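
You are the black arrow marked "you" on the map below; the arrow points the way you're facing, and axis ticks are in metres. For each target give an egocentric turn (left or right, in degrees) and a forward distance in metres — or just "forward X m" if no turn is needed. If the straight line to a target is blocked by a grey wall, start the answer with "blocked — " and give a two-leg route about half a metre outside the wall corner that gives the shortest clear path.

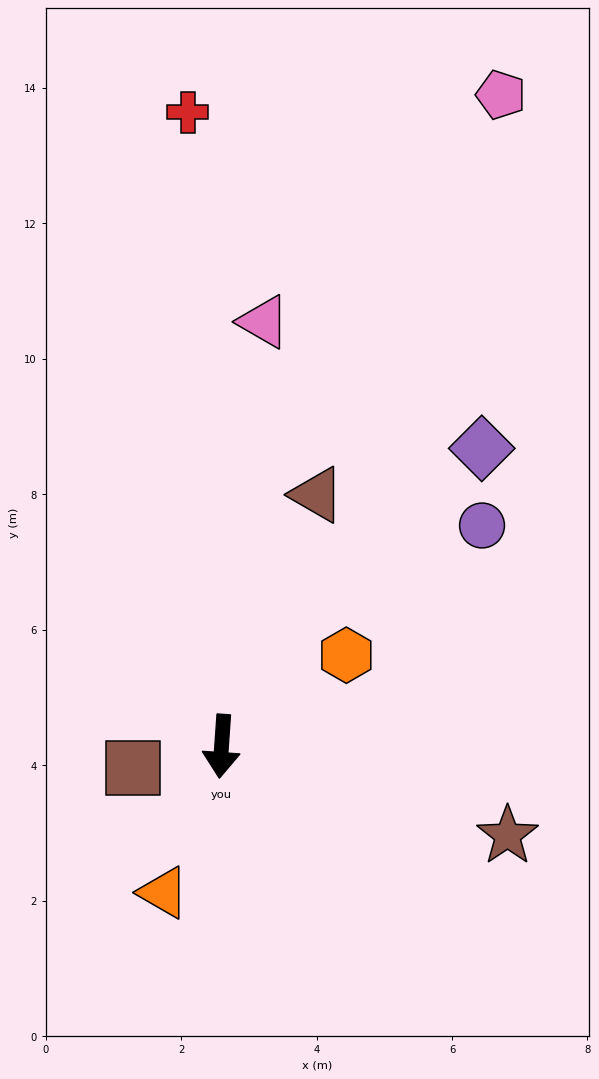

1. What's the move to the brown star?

turn left 77°, forward 4.4 m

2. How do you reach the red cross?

turn right 173°, forward 9.4 m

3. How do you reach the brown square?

turn right 72°, forward 1.3 m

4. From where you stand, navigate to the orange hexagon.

turn left 130°, forward 2.3 m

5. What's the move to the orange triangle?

turn right 18°, forward 2.3 m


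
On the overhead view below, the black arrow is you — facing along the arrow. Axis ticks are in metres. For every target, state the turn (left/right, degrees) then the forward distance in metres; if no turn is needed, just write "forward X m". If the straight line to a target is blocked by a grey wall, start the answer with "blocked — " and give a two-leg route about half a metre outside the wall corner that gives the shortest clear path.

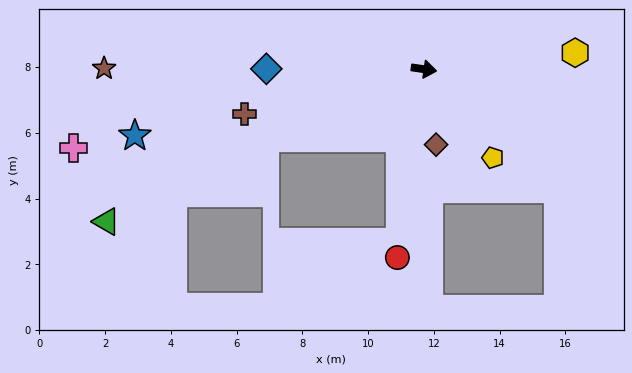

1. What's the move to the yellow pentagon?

turn right 44°, forward 3.4 m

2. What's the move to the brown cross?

turn right 158°, forward 5.6 m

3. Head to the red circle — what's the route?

turn right 90°, forward 5.8 m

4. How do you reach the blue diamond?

turn right 172°, forward 4.8 m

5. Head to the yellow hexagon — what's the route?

turn left 14°, forward 4.6 m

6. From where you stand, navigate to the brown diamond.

turn right 73°, forward 2.3 m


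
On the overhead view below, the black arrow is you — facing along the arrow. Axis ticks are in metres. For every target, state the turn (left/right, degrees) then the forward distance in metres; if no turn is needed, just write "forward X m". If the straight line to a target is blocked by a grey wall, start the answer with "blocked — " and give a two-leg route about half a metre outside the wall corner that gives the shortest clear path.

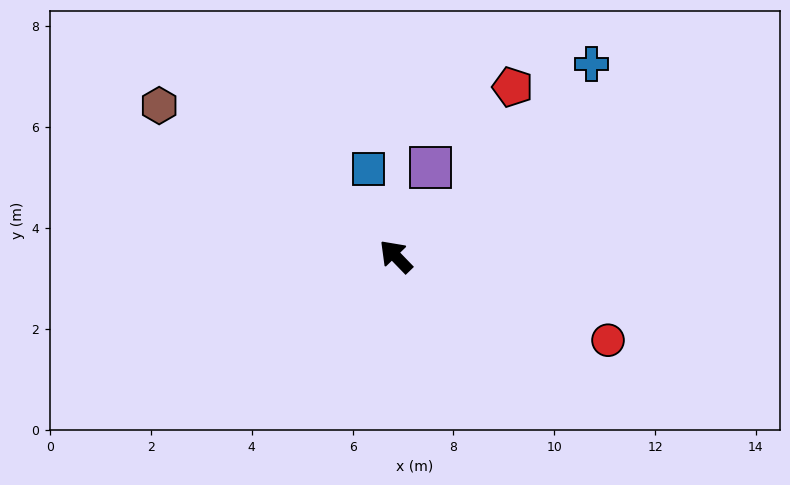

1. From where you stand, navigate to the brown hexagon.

turn left 13°, forward 5.6 m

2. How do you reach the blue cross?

turn right 90°, forward 5.4 m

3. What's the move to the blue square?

turn right 27°, forward 1.8 m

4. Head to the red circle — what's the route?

turn right 156°, forward 4.5 m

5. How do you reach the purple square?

turn right 65°, forward 1.9 m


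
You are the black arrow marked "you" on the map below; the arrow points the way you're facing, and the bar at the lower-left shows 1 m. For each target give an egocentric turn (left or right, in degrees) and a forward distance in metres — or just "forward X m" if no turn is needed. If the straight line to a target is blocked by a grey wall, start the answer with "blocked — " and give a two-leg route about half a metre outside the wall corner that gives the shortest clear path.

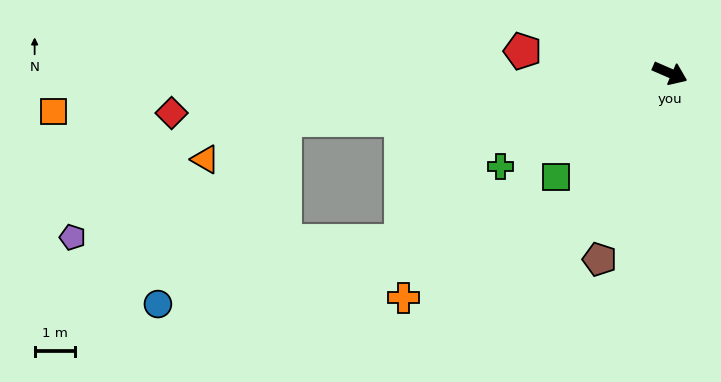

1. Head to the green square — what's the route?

turn right 114°, forward 3.9 m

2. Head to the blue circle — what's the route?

blocked — turn right 150°, forward 9.7 m, then turn left 49°, forward 5.6 m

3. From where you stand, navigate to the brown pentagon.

turn right 87°, forward 5.0 m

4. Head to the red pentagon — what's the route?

turn right 165°, forward 3.7 m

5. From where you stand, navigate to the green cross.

turn right 128°, forward 4.8 m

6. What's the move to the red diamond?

turn right 152°, forward 12.5 m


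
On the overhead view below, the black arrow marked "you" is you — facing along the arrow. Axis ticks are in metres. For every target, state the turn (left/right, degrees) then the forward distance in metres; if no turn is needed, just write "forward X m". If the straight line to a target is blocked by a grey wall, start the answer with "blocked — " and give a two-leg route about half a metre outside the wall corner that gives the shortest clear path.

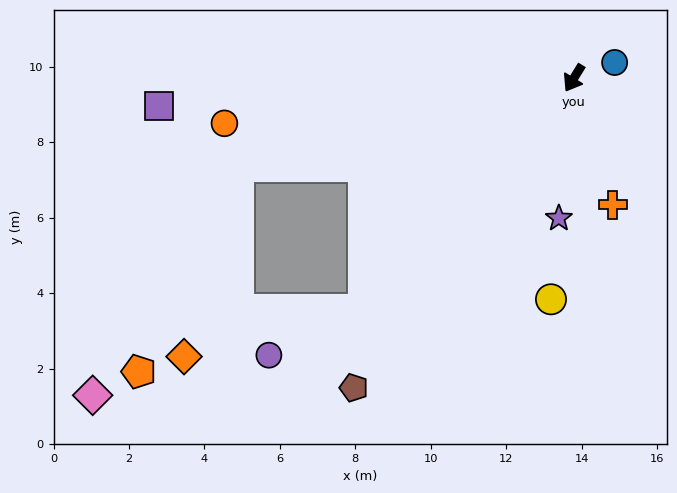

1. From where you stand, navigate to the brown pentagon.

turn right 4°, forward 10.1 m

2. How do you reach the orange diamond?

blocked — turn right 11°, forward 8.3 m, then turn right 33°, forward 4.9 m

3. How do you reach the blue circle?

turn left 143°, forward 1.2 m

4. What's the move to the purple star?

turn left 25°, forward 3.7 m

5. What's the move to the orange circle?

turn right 51°, forward 9.3 m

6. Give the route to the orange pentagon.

blocked — turn right 44°, forward 9.2 m, then turn left 50°, forward 6.0 m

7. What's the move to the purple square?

turn right 55°, forward 11.0 m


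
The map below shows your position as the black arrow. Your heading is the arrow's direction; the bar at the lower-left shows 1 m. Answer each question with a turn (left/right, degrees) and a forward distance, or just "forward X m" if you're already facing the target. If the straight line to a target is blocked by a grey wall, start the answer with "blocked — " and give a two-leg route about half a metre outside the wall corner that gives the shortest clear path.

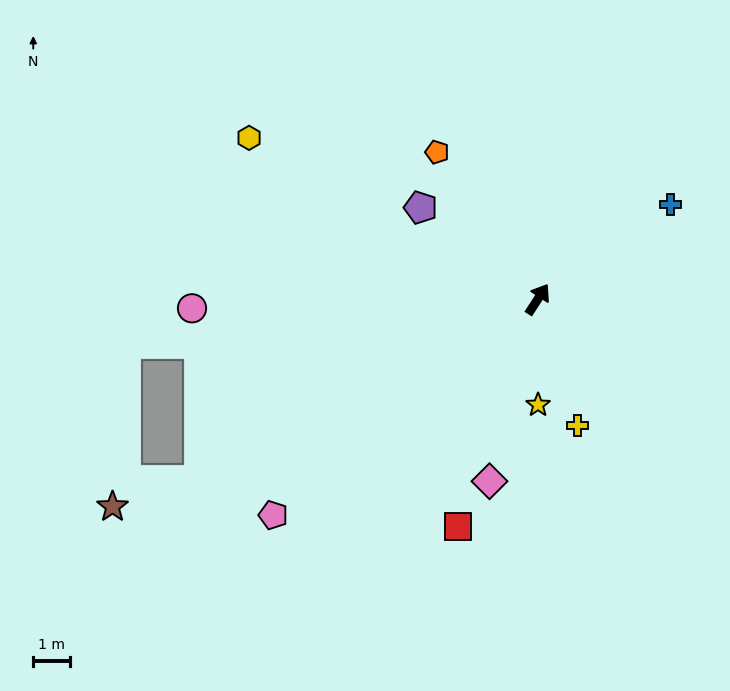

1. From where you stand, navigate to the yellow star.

turn right 147°, forward 2.9 m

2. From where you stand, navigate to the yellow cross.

turn right 130°, forward 3.6 m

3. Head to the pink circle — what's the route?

turn left 124°, forward 9.4 m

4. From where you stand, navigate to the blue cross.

turn right 21°, forward 4.4 m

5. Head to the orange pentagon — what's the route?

turn left 67°, forward 4.8 m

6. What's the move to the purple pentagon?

turn left 85°, forward 4.0 m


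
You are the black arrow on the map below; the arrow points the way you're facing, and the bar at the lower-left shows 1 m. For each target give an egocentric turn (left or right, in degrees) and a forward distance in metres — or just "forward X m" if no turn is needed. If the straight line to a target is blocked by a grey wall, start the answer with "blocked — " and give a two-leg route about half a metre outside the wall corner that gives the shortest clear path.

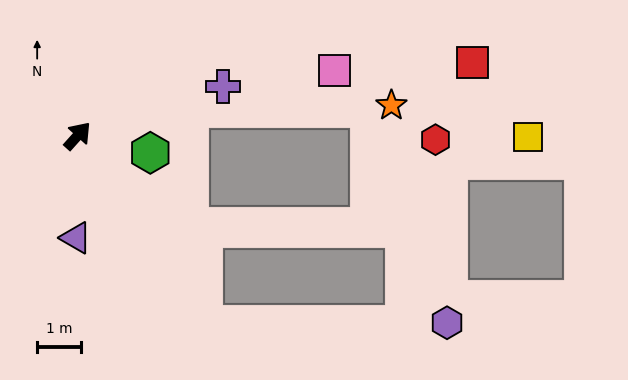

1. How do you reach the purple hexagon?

blocked — turn right 104°, forward 5.2 m, then turn left 56°, forward 5.6 m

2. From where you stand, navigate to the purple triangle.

turn right 139°, forward 2.3 m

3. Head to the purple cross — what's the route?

turn right 29°, forward 3.5 m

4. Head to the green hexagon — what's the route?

turn right 61°, forward 1.7 m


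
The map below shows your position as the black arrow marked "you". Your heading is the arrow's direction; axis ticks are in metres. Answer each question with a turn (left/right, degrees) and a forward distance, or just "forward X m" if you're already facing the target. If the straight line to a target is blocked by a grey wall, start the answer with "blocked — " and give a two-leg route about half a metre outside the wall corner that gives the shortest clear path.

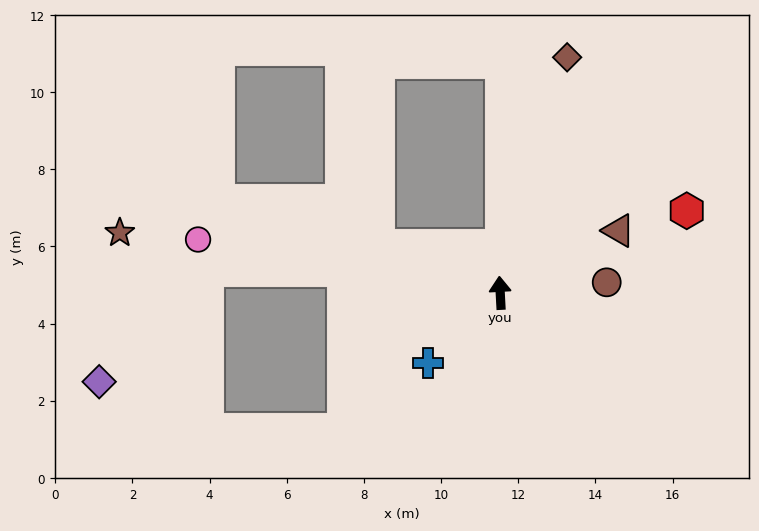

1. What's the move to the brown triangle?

turn right 65°, forward 3.5 m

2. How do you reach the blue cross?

turn left 131°, forward 2.6 m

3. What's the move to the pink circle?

turn left 77°, forward 8.0 m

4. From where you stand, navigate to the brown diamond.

turn right 19°, forward 6.3 m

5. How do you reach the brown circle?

turn right 87°, forward 2.8 m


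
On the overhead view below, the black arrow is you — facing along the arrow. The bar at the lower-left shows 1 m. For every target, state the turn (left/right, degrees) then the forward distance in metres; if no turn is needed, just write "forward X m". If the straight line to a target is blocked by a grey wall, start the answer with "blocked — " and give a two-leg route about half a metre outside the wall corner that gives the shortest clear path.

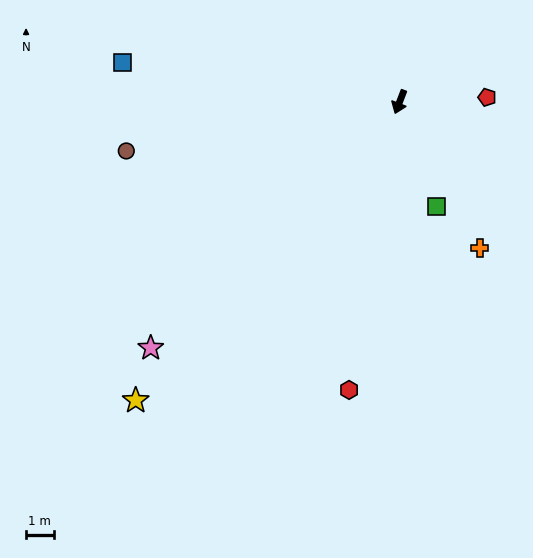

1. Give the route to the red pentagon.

turn left 114°, forward 3.2 m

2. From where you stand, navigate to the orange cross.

turn left 50°, forward 6.1 m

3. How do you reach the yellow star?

turn right 20°, forward 14.5 m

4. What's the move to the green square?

turn left 40°, forward 4.0 m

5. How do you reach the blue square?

turn right 77°, forward 10.2 m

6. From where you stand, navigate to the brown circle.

turn right 59°, forward 10.1 m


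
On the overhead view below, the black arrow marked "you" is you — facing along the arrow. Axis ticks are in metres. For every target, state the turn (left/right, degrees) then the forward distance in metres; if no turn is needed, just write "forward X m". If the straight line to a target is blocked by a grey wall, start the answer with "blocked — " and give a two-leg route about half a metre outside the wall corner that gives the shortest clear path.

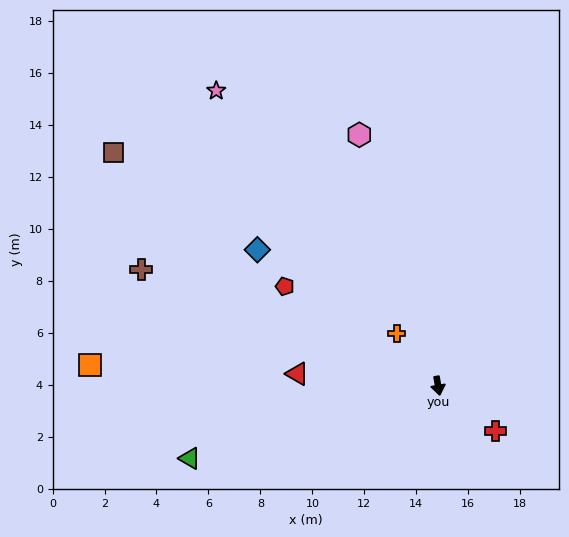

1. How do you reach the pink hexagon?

turn right 172°, forward 10.1 m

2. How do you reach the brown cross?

turn right 121°, forward 12.3 m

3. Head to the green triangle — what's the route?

turn right 84°, forward 10.0 m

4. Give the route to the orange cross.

turn right 151°, forward 2.6 m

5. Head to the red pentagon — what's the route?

turn right 133°, forward 7.0 m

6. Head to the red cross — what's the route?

turn left 42°, forward 2.8 m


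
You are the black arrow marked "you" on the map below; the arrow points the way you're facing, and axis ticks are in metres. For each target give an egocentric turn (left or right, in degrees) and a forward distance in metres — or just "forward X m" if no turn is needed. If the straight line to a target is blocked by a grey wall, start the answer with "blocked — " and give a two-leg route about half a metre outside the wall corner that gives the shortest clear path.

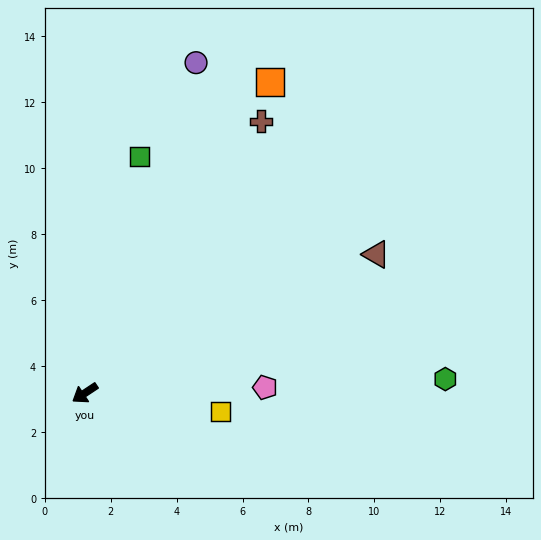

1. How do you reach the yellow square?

turn left 139°, forward 4.2 m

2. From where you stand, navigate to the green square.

turn right 137°, forward 7.4 m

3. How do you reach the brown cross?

turn right 157°, forward 9.8 m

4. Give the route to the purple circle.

turn right 142°, forward 10.6 m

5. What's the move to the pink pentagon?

turn left 148°, forward 5.5 m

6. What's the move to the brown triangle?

turn left 172°, forward 9.8 m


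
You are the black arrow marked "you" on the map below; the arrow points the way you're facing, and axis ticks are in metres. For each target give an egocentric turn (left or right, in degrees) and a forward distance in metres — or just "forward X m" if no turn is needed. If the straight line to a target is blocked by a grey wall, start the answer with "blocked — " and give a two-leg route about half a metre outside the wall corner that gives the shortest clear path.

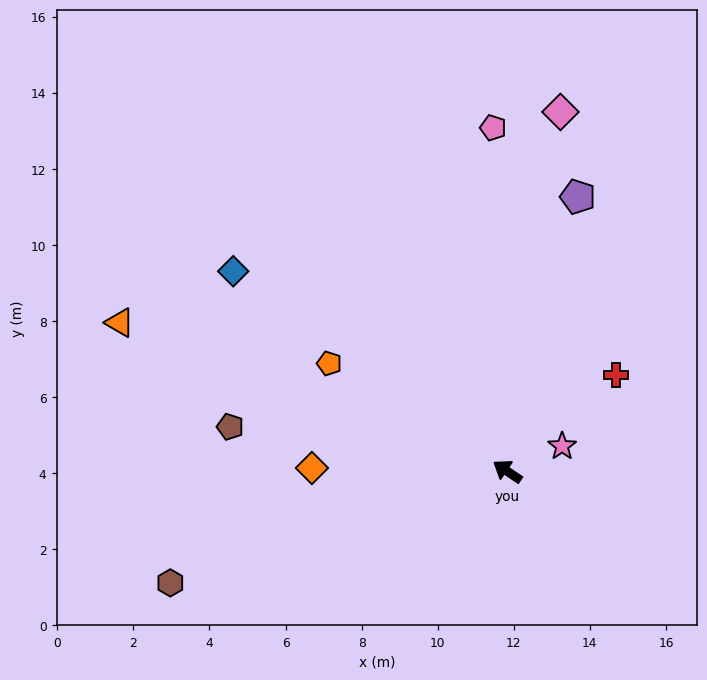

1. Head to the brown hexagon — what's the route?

turn left 52°, forward 9.3 m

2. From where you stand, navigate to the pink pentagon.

turn right 54°, forward 9.0 m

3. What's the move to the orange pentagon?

turn left 3°, forward 5.5 m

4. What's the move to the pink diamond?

turn right 64°, forward 9.6 m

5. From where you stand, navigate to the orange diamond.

turn left 33°, forward 5.1 m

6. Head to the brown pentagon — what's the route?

turn left 25°, forward 7.4 m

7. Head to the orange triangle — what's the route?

turn left 13°, forward 10.9 m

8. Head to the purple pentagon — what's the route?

turn right 70°, forward 7.5 m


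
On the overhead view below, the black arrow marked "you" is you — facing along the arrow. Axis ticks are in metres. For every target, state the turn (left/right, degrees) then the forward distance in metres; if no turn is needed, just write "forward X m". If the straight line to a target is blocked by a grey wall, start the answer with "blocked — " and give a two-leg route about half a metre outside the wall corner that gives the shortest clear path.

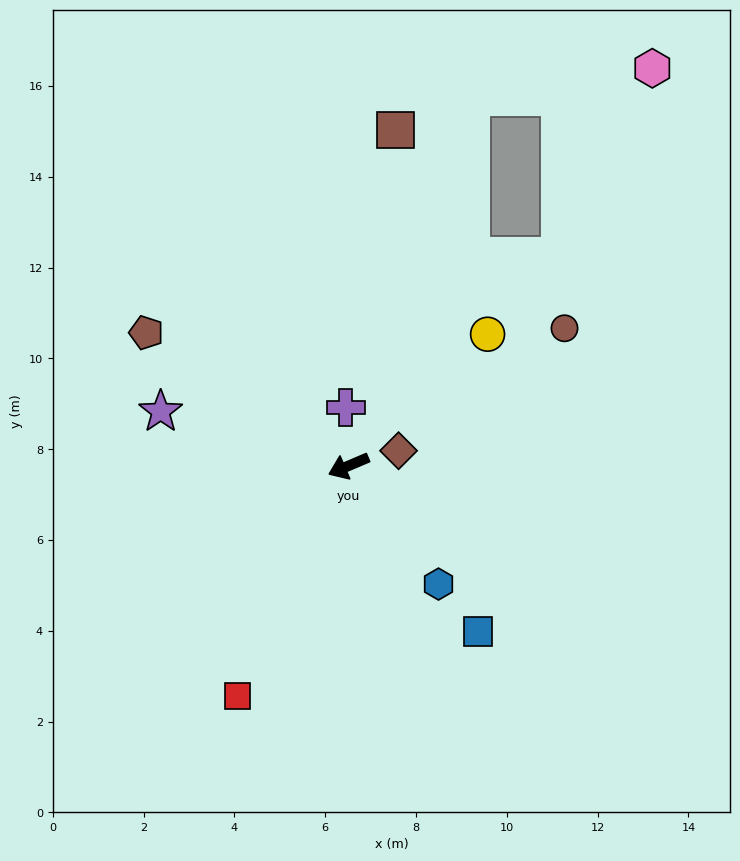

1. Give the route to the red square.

turn left 41°, forward 5.6 m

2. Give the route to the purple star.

turn right 39°, forward 4.3 m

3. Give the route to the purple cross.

turn right 110°, forward 1.3 m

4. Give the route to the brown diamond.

turn left 174°, forward 1.1 m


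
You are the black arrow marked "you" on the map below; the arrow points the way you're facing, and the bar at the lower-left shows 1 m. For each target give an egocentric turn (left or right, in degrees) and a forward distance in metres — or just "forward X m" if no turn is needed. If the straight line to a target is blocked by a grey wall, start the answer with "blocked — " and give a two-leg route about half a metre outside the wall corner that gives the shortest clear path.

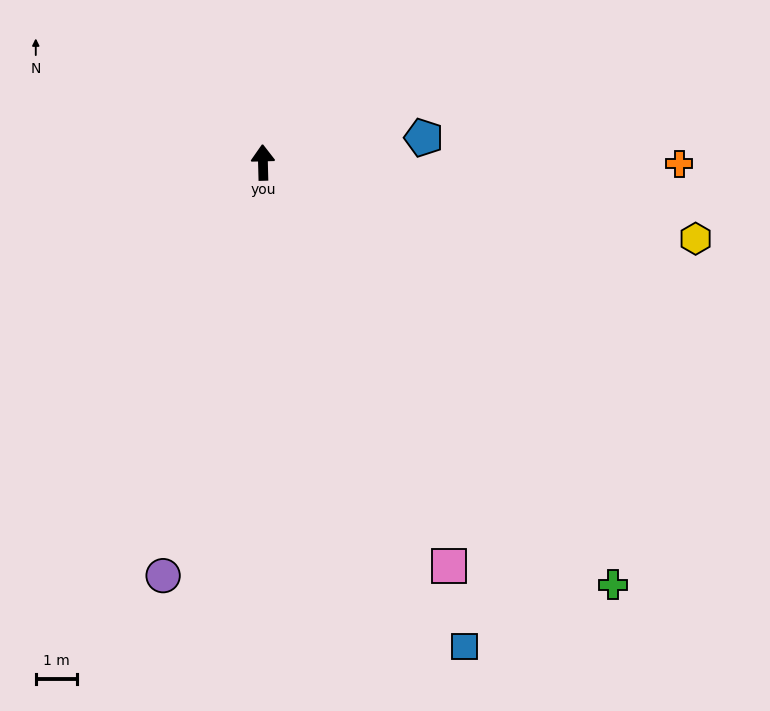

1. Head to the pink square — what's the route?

turn right 157°, forward 10.8 m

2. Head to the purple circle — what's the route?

turn left 165°, forward 10.3 m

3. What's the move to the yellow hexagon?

turn right 101°, forward 10.7 m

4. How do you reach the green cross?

turn right 142°, forward 13.3 m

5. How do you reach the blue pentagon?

turn right 83°, forward 4.0 m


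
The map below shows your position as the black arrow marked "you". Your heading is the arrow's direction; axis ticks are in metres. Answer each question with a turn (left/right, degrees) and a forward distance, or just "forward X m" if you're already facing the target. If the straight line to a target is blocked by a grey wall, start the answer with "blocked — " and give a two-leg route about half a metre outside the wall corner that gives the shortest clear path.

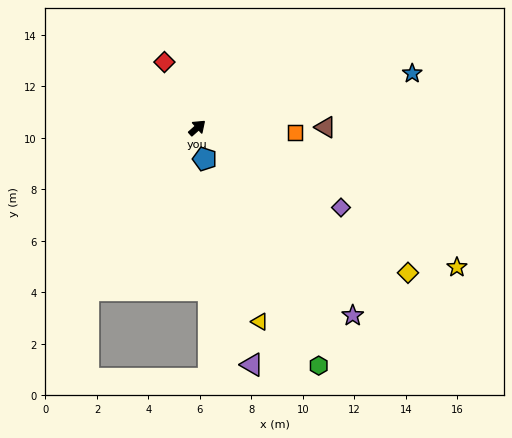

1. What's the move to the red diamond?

turn left 75°, forward 2.9 m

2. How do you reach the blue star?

turn right 27°, forward 8.6 m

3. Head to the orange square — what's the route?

turn right 45°, forward 3.8 m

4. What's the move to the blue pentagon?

turn right 118°, forward 1.2 m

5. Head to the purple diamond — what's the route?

turn right 71°, forward 6.4 m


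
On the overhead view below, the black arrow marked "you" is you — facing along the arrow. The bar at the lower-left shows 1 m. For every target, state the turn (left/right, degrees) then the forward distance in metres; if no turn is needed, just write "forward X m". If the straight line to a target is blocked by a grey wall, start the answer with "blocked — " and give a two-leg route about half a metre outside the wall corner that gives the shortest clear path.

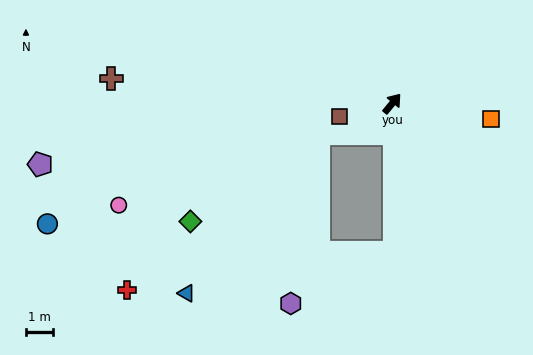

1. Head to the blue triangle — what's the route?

blocked — turn right 140°, forward 5.4 m, then turn right 79°, forward 7.7 m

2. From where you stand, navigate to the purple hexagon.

blocked — turn right 140°, forward 5.4 m, then turn right 64°, forward 4.2 m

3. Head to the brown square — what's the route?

turn left 144°, forward 2.0 m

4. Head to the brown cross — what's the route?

turn left 124°, forward 10.3 m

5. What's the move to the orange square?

turn right 59°, forward 3.7 m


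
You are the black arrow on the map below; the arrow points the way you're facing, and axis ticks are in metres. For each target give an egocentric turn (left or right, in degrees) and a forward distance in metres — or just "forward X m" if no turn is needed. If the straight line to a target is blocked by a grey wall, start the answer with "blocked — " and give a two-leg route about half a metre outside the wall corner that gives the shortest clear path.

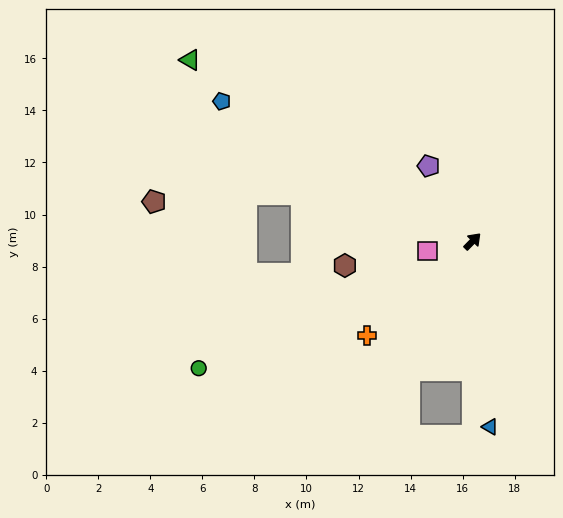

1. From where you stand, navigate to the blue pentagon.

turn left 105°, forward 11.0 m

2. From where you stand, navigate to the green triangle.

turn left 102°, forward 12.9 m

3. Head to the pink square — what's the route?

turn left 146°, forward 1.8 m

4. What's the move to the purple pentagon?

turn left 75°, forward 3.4 m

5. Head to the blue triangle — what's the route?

turn right 130°, forward 7.2 m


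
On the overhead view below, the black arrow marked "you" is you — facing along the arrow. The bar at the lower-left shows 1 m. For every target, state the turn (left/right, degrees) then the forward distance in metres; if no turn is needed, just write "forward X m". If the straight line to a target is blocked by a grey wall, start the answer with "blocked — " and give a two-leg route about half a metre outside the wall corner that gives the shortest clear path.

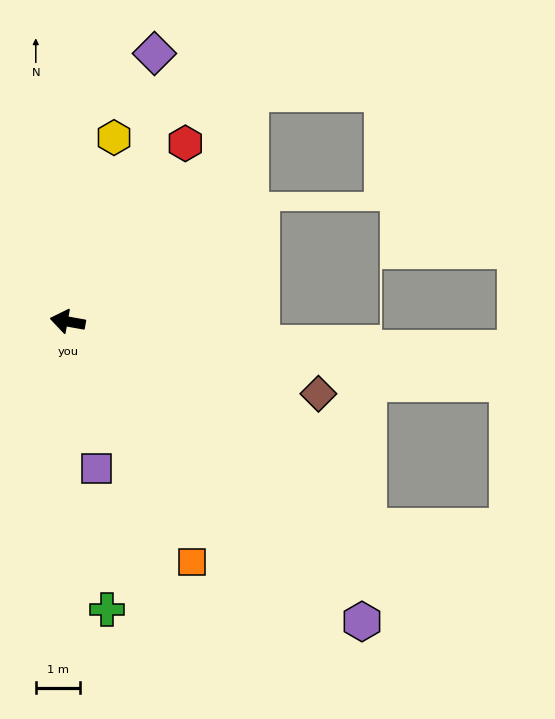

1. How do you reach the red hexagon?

turn right 113°, forward 4.8 m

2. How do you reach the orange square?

turn left 128°, forward 6.1 m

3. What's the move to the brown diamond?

turn left 174°, forward 5.9 m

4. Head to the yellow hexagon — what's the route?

turn right 94°, forward 4.3 m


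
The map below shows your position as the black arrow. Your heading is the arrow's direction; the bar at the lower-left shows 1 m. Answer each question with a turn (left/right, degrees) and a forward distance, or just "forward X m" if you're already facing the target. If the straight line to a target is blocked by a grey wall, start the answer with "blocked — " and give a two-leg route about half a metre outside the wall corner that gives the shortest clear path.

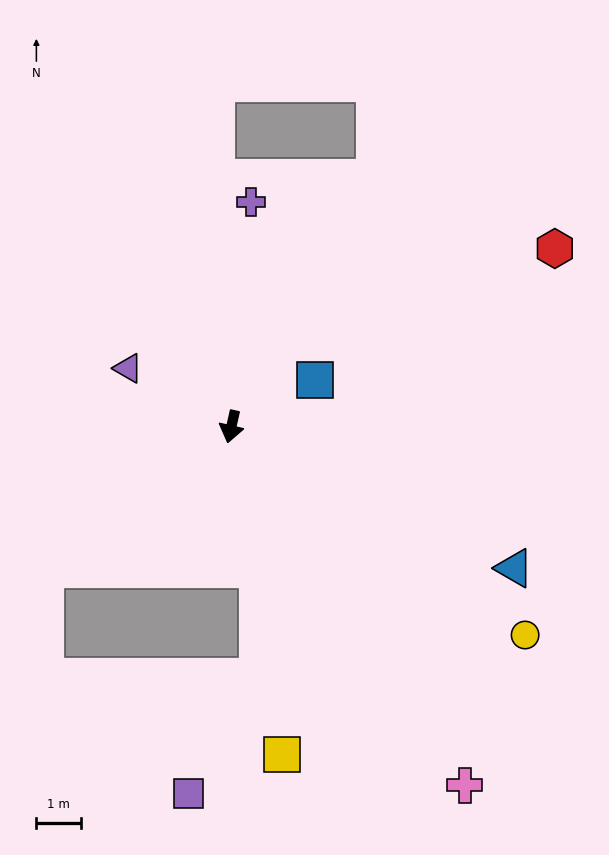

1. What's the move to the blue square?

turn left 132°, forward 2.1 m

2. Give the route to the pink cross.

turn left 46°, forward 9.5 m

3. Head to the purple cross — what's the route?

turn right 172°, forward 5.0 m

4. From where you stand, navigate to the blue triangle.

turn left 76°, forward 7.1 m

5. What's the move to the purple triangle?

turn right 107°, forward 2.6 m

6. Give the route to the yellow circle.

turn left 67°, forward 8.0 m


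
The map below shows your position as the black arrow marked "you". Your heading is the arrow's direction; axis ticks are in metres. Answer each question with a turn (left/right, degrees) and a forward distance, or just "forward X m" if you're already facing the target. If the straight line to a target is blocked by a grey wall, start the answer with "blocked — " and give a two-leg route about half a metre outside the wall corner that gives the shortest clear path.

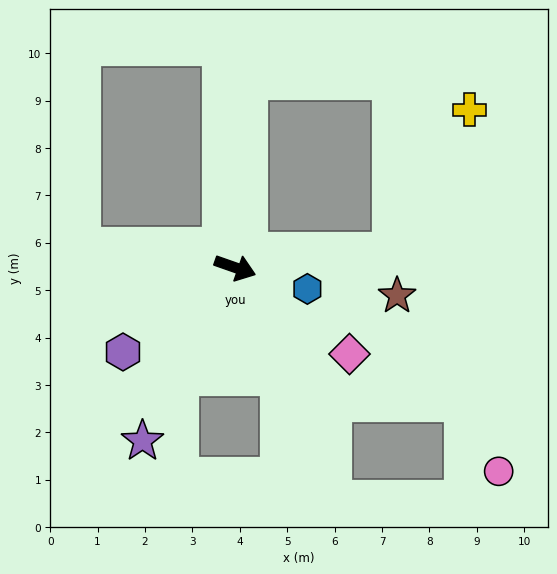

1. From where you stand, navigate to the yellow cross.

blocked — turn left 25°, forward 3.3 m, then turn left 56°, forward 3.4 m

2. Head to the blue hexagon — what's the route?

turn left 3°, forward 1.6 m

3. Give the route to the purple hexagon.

turn right 124°, forward 3.0 m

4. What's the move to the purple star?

turn right 99°, forward 4.1 m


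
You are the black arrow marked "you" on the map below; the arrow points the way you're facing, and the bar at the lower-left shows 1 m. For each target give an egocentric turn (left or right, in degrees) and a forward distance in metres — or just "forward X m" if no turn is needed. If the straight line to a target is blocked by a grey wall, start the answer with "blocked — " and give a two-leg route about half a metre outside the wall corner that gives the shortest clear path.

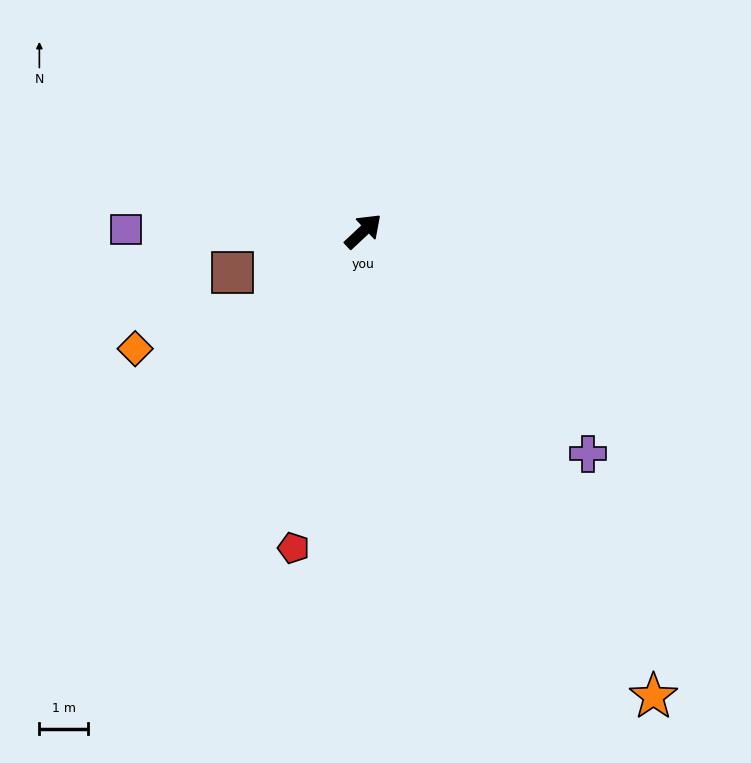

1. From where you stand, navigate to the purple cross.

turn right 88°, forward 6.4 m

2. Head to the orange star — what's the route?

turn right 101°, forward 11.2 m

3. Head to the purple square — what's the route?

turn left 136°, forward 4.8 m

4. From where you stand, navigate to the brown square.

turn left 154°, forward 2.8 m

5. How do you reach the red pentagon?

turn right 146°, forward 6.6 m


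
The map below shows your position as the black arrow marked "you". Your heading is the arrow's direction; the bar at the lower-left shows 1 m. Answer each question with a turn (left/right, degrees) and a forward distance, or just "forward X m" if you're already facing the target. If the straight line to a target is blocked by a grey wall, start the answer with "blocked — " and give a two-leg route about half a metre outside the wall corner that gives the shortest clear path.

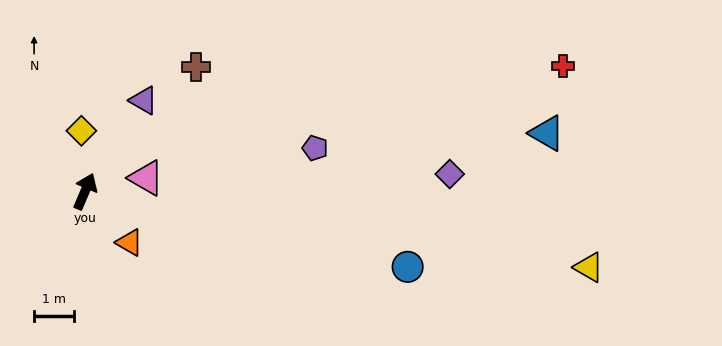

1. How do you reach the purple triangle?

turn right 10°, forward 2.7 m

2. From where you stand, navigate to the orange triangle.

turn right 116°, forward 1.7 m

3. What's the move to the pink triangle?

turn right 55°, forward 1.6 m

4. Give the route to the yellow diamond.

turn left 27°, forward 1.5 m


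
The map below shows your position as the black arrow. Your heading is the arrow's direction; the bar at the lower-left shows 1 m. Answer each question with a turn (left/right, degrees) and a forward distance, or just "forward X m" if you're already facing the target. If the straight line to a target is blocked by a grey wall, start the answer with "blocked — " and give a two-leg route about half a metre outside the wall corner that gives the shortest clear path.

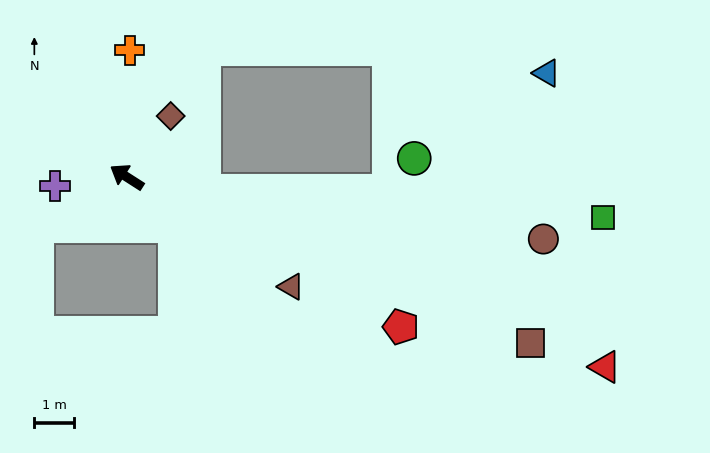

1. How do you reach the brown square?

turn right 170°, forward 10.9 m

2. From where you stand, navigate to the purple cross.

turn left 40°, forward 1.8 m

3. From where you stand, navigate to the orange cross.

turn right 59°, forward 3.2 m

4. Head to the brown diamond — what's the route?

turn right 93°, forward 1.9 m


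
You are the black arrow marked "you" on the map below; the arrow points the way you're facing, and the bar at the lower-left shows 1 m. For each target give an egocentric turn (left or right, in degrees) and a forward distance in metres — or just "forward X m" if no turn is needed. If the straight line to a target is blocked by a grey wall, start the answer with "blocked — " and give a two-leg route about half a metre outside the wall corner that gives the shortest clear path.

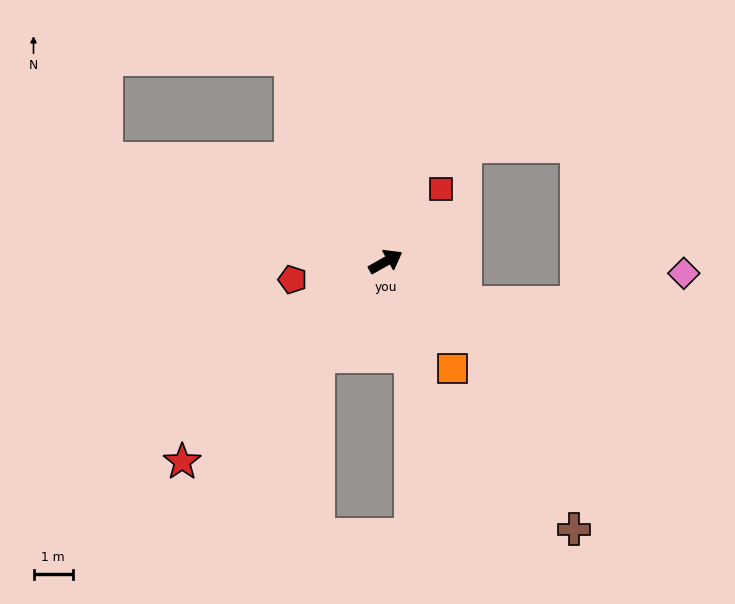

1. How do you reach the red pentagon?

turn left 162°, forward 2.4 m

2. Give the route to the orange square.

turn right 87°, forward 3.2 m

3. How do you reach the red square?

turn left 23°, forward 2.3 m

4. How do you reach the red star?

turn right 165°, forward 7.2 m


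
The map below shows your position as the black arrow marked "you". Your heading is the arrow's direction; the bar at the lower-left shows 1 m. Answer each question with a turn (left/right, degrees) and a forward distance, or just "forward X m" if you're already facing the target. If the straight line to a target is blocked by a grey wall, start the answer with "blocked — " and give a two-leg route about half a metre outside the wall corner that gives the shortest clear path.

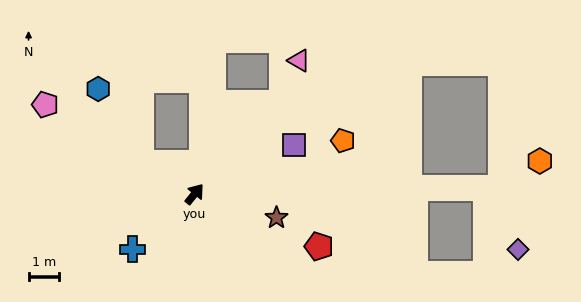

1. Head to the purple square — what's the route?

turn right 25°, forward 3.6 m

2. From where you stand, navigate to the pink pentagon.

turn left 98°, forward 5.7 m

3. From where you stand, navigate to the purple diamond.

blocked — turn right 50°, forward 9.5 m, then turn right 64°, forward 2.3 m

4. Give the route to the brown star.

turn right 67°, forward 2.8 m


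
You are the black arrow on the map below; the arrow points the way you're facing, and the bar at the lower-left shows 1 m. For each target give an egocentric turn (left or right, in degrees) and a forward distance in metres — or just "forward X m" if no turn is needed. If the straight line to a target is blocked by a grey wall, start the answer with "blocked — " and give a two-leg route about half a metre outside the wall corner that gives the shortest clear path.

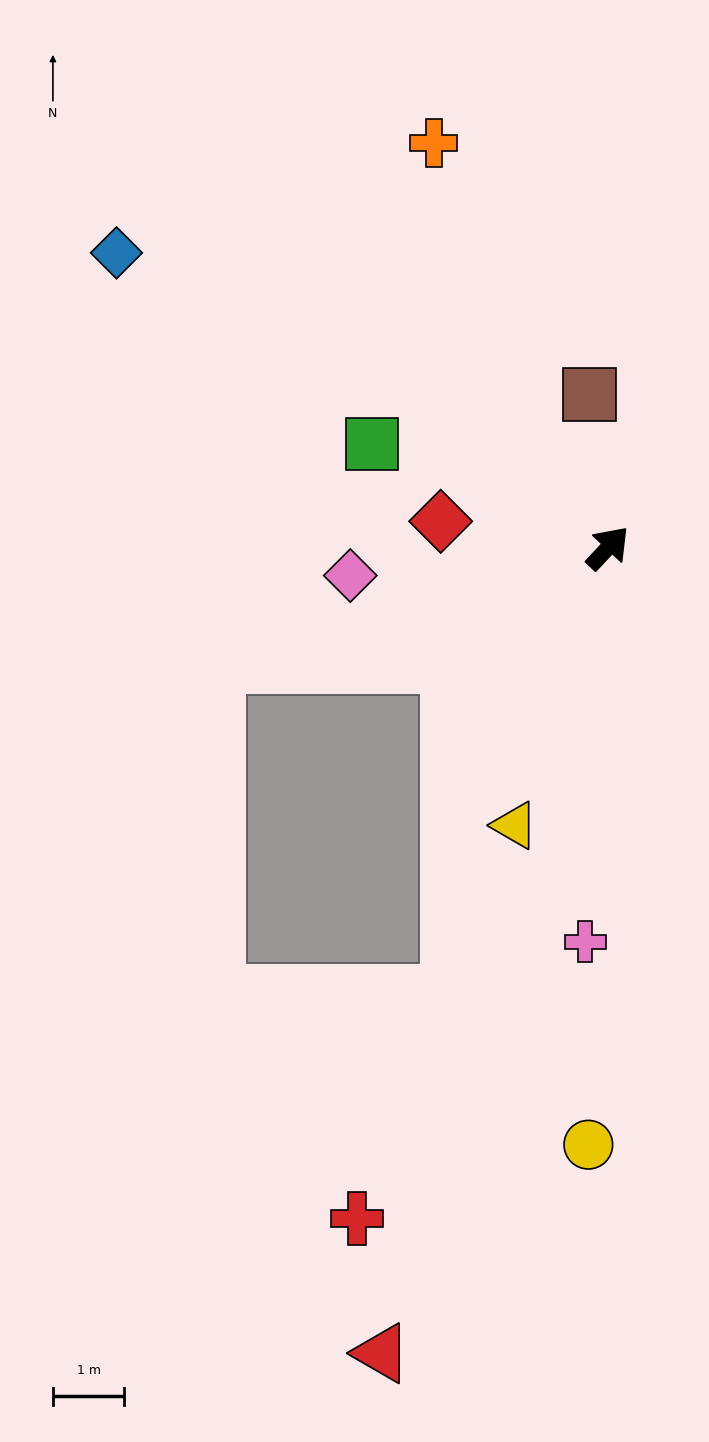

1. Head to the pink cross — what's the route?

turn right 140°, forward 5.5 m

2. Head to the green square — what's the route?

turn left 109°, forward 3.6 m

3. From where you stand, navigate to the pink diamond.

turn left 139°, forward 3.6 m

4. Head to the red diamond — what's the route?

turn left 124°, forward 2.4 m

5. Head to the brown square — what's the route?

turn left 50°, forward 2.2 m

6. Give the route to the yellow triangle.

turn right 156°, forward 4.1 m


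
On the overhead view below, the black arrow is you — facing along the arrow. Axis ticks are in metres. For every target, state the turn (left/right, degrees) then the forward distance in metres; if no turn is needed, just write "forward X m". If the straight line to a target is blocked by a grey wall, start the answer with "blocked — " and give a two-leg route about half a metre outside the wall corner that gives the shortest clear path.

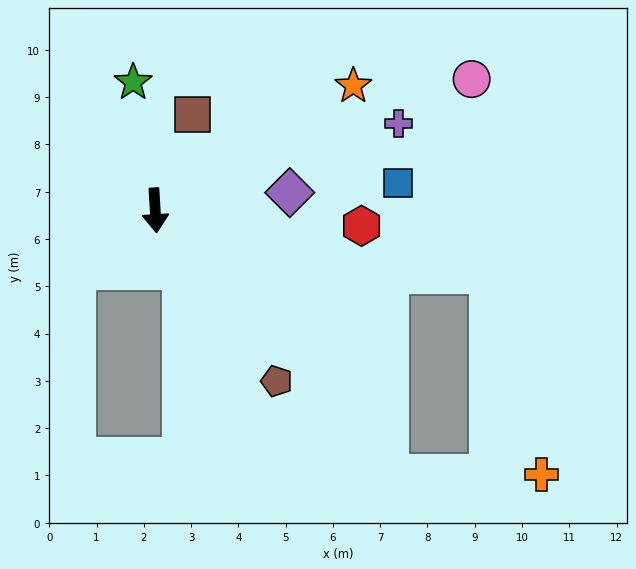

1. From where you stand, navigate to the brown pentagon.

turn left 32°, forward 4.4 m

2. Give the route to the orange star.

turn left 119°, forward 5.0 m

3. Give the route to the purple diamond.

turn left 94°, forward 2.9 m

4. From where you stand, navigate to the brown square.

turn left 155°, forward 2.2 m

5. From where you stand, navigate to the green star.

turn right 174°, forward 2.8 m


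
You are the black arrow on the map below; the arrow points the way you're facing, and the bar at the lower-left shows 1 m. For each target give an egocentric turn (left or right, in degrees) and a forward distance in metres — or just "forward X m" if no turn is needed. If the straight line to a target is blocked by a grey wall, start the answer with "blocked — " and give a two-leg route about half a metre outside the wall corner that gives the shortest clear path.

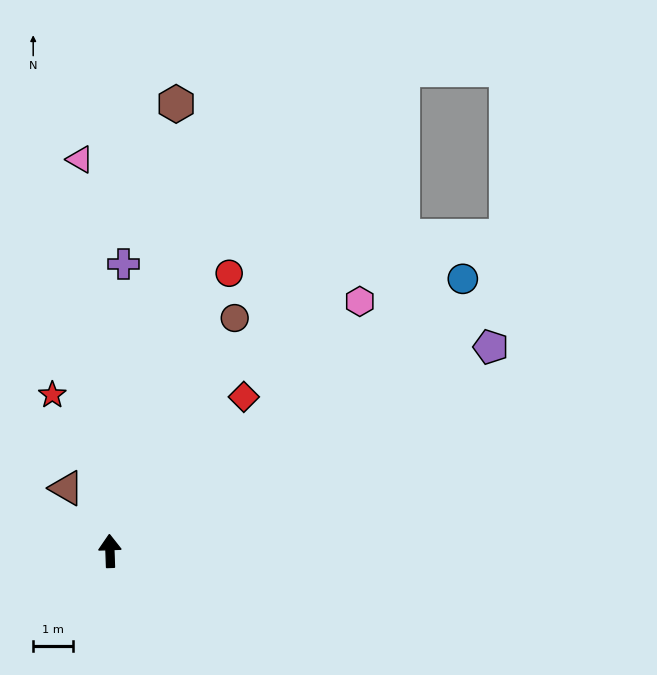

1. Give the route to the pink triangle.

turn left 2°, forward 9.8 m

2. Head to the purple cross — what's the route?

turn right 5°, forward 7.2 m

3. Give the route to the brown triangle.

turn left 33°, forward 1.9 m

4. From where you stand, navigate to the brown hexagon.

turn right 10°, forward 11.3 m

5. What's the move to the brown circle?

turn right 30°, forward 6.6 m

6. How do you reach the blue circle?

turn right 54°, forward 11.1 m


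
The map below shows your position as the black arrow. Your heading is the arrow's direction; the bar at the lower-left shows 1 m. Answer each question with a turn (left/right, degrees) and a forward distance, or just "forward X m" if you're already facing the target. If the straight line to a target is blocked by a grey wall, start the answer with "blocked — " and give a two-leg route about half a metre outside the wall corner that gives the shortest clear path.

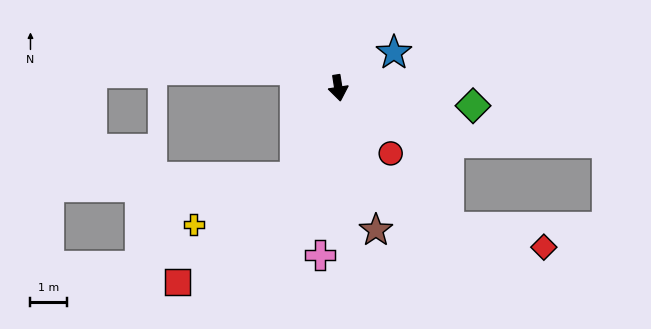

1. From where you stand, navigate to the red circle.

turn left 30°, forward 2.3 m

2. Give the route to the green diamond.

turn left 74°, forward 3.8 m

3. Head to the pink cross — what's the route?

turn right 15°, forward 4.7 m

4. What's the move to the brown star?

turn left 6°, forward 4.1 m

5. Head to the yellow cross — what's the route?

blocked — turn right 35°, forward 2.7 m, then turn right 39°, forward 3.1 m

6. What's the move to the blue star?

turn left 114°, forward 1.8 m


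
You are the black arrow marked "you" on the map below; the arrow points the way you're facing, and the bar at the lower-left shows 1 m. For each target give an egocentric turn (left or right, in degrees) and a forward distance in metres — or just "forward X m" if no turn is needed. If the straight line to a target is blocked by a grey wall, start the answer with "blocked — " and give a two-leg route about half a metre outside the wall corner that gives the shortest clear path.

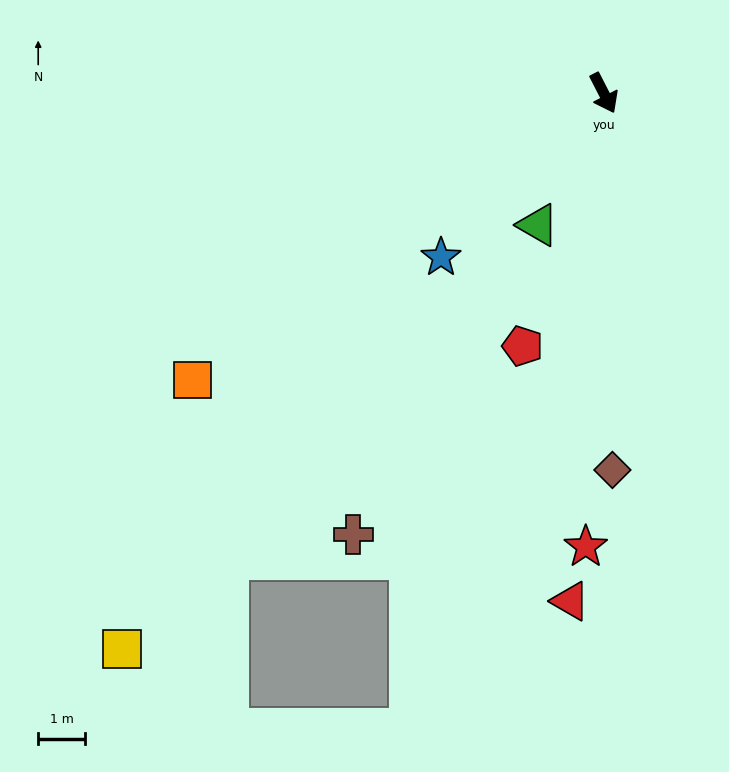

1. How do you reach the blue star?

turn right 72°, forward 4.9 m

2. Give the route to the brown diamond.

turn right 26°, forward 8.0 m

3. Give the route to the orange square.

turn right 82°, forward 10.6 m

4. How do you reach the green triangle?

turn right 54°, forward 3.1 m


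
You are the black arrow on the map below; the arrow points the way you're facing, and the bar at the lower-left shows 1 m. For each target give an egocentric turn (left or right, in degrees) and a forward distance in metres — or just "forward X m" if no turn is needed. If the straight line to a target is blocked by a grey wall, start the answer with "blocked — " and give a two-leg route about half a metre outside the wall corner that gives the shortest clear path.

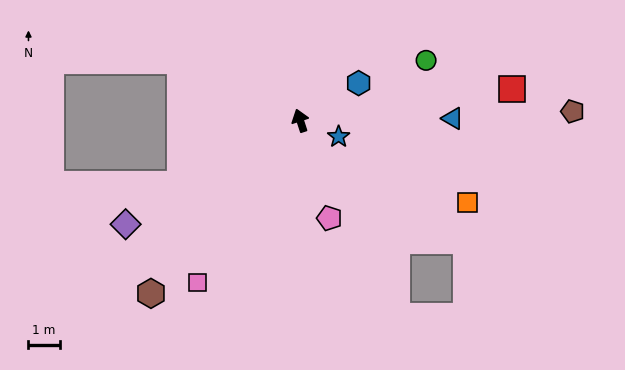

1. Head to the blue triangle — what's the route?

turn right 107°, forward 4.9 m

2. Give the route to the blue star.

turn right 131°, forward 1.3 m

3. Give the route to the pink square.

turn left 130°, forward 6.1 m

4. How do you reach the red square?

turn right 100°, forward 6.8 m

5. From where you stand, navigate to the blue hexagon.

turn right 75°, forward 2.2 m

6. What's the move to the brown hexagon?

turn left 121°, forward 7.3 m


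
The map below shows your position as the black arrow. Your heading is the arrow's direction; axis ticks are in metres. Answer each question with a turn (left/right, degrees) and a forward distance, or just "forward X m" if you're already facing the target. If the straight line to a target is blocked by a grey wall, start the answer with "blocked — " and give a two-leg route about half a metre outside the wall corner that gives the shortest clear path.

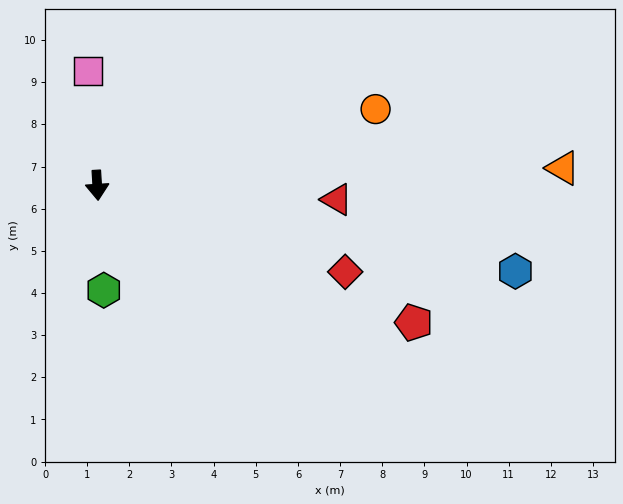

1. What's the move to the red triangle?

turn left 83°, forward 5.7 m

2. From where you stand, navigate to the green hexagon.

forward 2.5 m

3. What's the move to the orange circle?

turn left 102°, forward 6.8 m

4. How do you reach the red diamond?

turn left 67°, forward 6.2 m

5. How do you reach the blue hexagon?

turn left 75°, forward 10.1 m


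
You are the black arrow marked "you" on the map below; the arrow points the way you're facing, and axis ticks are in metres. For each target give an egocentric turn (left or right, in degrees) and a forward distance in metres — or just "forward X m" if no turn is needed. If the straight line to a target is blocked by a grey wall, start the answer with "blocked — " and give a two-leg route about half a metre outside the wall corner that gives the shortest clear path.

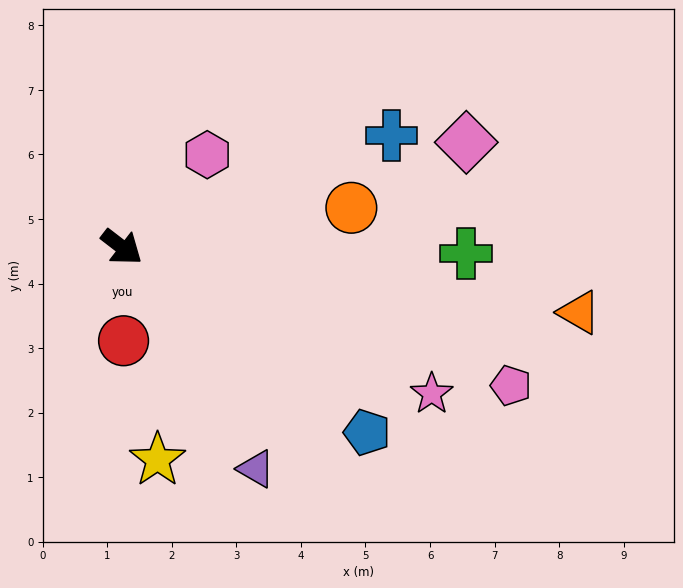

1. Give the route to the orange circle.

turn left 47°, forward 3.6 m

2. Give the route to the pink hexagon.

turn left 85°, forward 1.9 m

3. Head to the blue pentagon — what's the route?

forward 4.8 m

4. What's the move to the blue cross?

turn left 60°, forward 4.5 m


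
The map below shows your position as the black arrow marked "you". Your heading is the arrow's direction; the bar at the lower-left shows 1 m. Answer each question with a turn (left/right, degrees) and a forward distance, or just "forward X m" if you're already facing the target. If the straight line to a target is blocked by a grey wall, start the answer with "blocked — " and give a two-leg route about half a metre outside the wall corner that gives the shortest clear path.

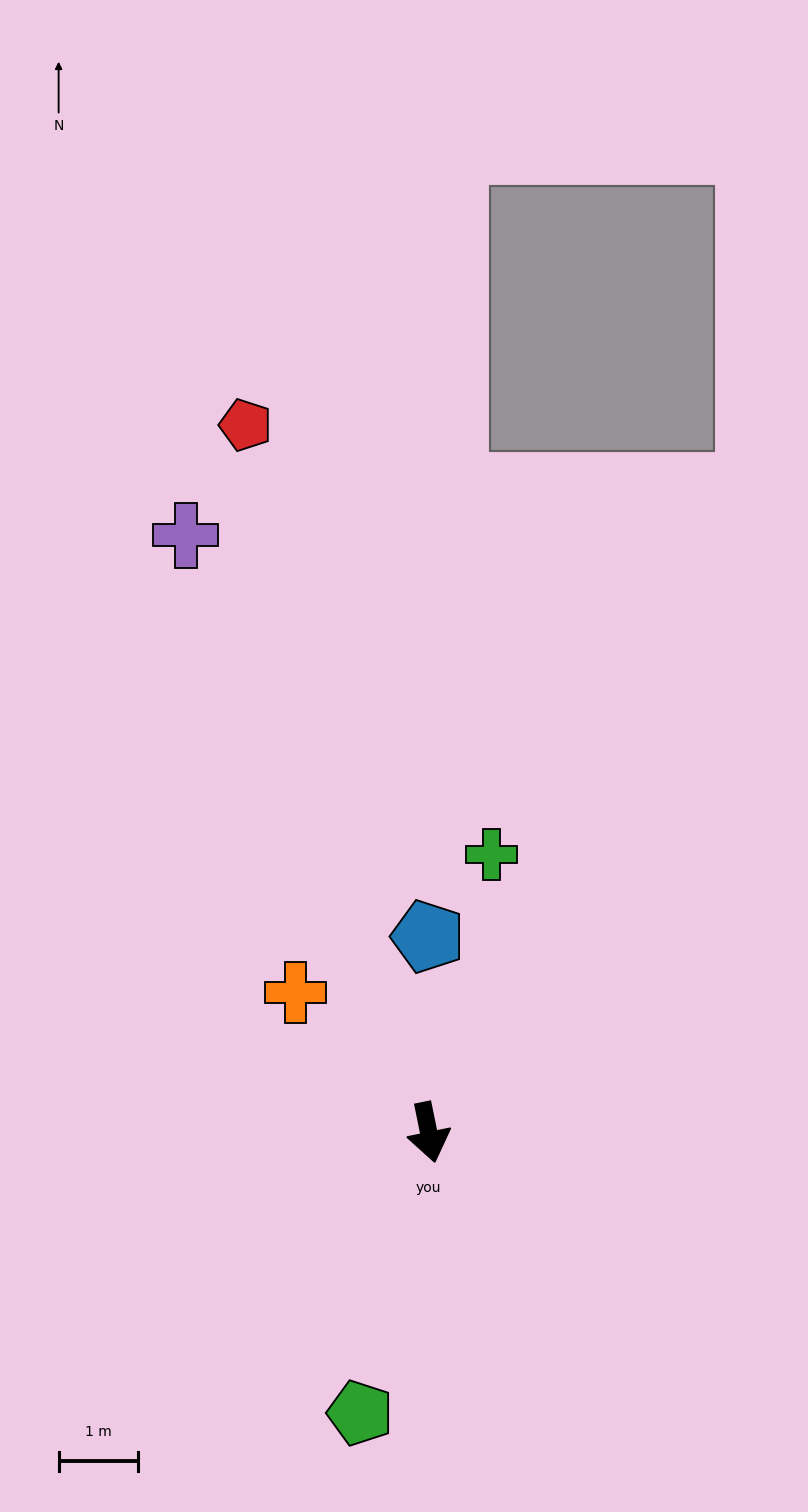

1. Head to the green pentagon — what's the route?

turn right 25°, forward 3.6 m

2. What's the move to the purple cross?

turn right 169°, forward 8.1 m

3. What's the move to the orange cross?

turn right 148°, forward 2.4 m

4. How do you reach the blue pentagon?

turn left 169°, forward 2.5 m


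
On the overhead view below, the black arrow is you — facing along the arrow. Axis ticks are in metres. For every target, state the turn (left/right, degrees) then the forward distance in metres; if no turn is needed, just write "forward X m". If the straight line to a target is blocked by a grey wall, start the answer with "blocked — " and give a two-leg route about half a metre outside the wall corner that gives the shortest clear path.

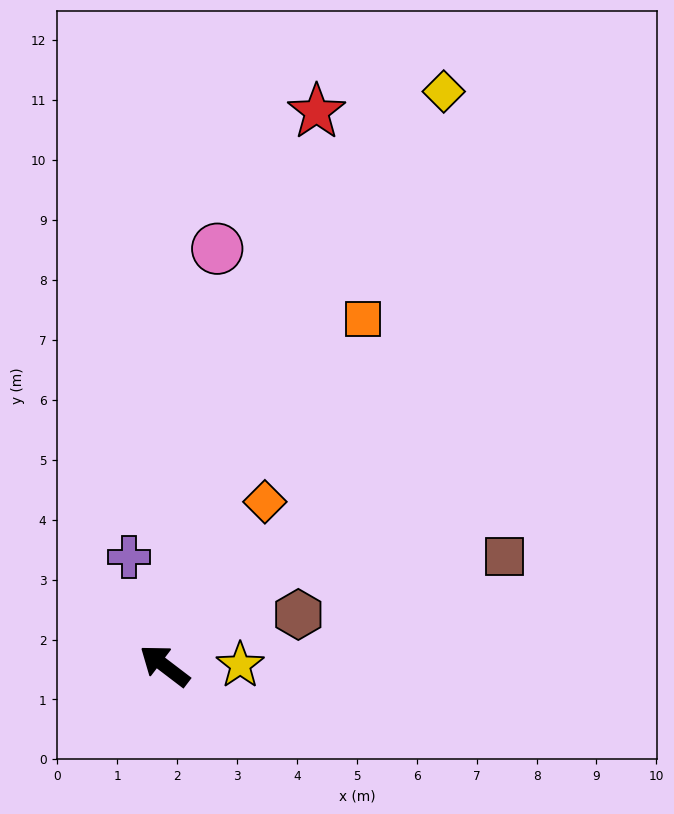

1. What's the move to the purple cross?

turn right 34°, forward 1.9 m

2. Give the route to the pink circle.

turn right 60°, forward 7.0 m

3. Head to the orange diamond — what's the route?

turn right 84°, forward 3.2 m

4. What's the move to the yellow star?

turn right 142°, forward 1.3 m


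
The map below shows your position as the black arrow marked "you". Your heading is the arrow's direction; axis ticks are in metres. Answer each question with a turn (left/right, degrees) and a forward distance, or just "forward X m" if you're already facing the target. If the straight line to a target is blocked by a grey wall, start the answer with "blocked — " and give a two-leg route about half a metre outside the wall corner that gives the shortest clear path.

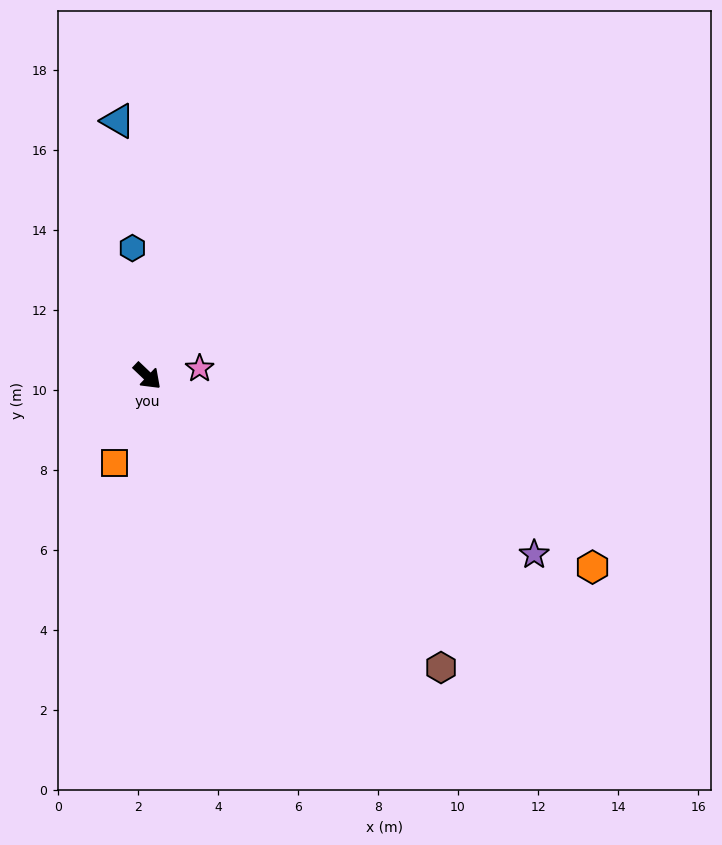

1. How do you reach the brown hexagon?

forward 10.3 m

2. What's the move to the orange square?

turn right 67°, forward 2.3 m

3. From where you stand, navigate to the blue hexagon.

turn left 140°, forward 3.2 m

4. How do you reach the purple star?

turn left 19°, forward 10.6 m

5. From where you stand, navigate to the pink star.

turn left 52°, forward 1.3 m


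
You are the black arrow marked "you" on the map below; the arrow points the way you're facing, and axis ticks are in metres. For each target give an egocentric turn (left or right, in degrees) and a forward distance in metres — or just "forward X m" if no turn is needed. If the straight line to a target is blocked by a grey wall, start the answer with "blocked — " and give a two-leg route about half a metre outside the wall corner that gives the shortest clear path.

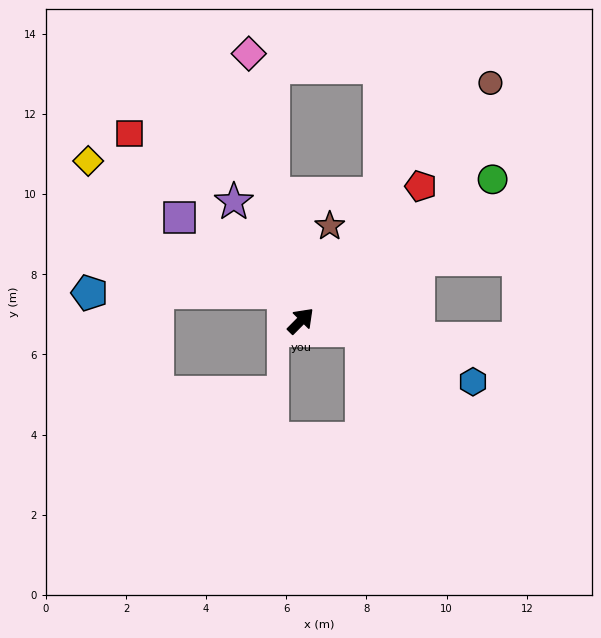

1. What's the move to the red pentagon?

turn left 3°, forward 4.5 m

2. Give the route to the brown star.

turn left 28°, forward 2.5 m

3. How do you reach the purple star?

turn left 74°, forward 3.4 m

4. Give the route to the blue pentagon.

blocked — turn left 75°, forward 0.8 m, then turn left 60°, forward 4.9 m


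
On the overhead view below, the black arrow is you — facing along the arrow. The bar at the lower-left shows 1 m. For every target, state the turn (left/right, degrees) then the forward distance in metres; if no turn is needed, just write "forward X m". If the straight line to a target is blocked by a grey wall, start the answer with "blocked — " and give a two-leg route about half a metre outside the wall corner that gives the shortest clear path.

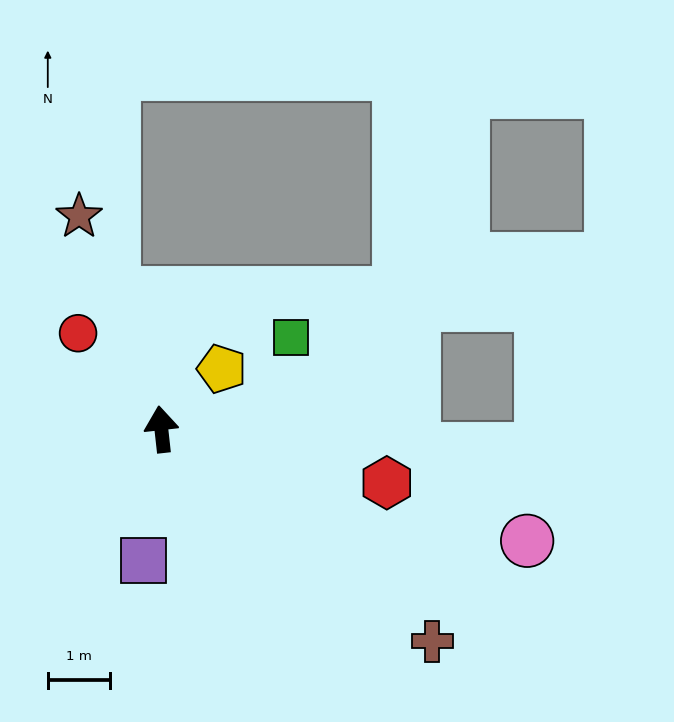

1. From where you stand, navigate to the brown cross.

turn right 134°, forward 5.6 m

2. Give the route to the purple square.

turn left 166°, forward 2.1 m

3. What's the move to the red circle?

turn left 35°, forward 2.1 m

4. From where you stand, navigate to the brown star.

turn left 15°, forward 3.7 m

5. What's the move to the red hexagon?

turn right 110°, forward 3.8 m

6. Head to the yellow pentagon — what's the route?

turn right 51°, forward 1.4 m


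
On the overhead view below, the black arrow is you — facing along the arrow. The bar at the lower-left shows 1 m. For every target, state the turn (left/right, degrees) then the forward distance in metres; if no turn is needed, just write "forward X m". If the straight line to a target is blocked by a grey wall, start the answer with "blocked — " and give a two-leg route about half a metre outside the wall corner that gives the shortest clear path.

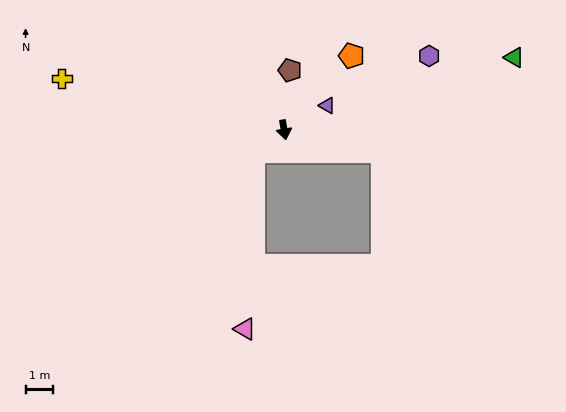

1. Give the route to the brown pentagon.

turn left 165°, forward 2.2 m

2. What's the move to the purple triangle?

turn left 110°, forward 1.8 m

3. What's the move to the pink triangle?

blocked — turn right 65°, forward 1.4 m, then turn left 53°, forward 6.4 m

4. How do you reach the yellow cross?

turn right 113°, forward 8.2 m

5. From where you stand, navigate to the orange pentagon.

turn left 128°, forward 3.6 m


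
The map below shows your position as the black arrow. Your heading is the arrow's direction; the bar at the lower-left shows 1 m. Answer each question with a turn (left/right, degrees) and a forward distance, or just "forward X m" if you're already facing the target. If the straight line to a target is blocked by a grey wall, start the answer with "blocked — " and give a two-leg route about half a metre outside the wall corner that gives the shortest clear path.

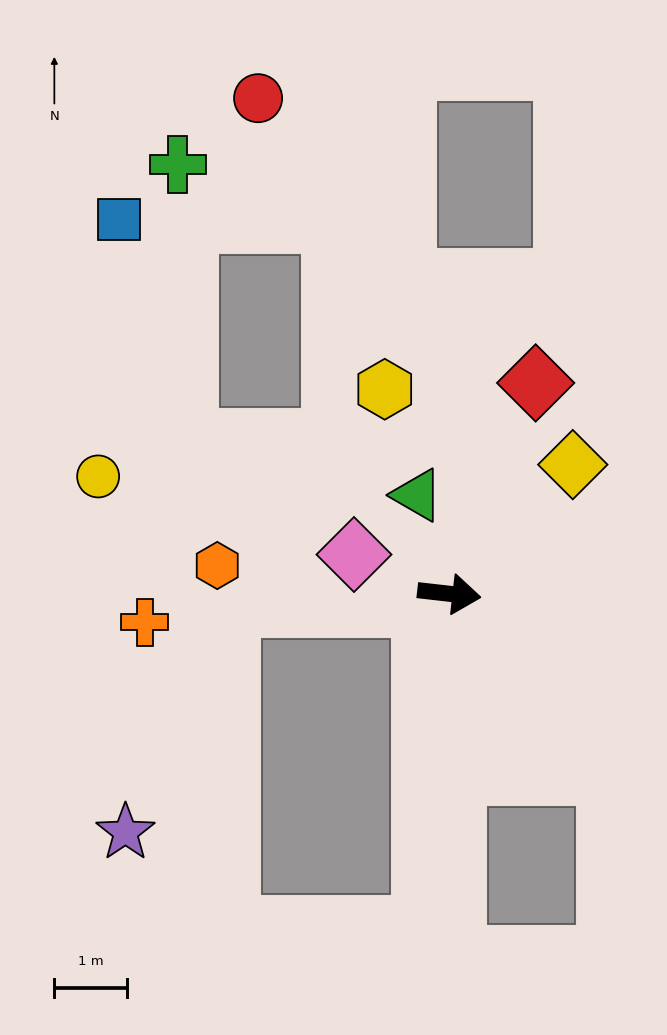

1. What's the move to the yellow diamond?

turn left 53°, forward 2.4 m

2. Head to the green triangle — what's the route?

turn left 115°, forward 1.4 m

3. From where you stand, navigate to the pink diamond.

turn left 164°, forward 1.4 m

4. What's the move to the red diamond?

turn left 74°, forward 3.1 m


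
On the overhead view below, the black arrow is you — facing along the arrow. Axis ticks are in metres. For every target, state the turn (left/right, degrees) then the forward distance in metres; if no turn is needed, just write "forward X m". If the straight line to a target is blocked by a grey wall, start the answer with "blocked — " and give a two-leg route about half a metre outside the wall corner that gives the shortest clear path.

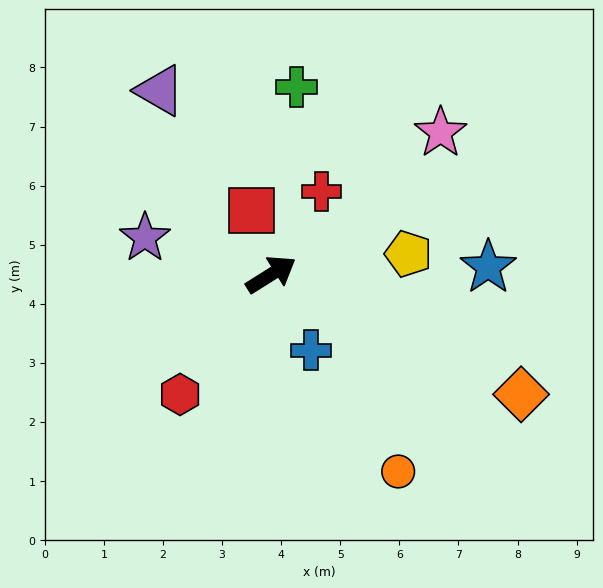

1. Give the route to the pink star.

turn left 8°, forward 3.7 m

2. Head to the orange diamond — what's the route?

turn right 58°, forward 4.7 m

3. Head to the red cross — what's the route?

turn left 27°, forward 1.6 m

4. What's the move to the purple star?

turn left 132°, forward 2.2 m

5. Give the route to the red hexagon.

turn right 159°, forward 2.5 m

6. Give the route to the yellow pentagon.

turn right 24°, forward 2.3 m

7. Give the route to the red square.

turn left 75°, forward 1.1 m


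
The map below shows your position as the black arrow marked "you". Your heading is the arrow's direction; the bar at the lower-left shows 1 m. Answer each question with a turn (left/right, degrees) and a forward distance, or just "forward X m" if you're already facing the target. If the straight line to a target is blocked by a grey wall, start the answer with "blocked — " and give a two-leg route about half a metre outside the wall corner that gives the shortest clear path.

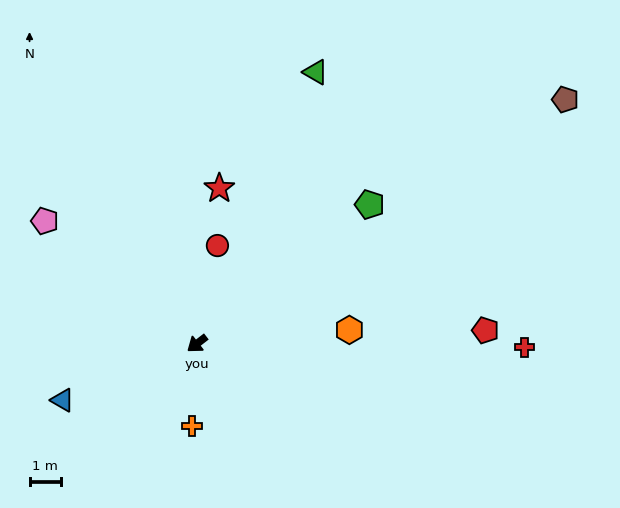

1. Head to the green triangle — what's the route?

turn right 151°, forward 9.4 m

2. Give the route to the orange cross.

turn left 49°, forward 2.6 m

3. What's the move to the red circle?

turn right 140°, forward 3.2 m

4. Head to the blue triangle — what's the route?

turn right 15°, forward 4.6 m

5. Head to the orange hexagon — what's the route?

turn left 147°, forward 4.9 m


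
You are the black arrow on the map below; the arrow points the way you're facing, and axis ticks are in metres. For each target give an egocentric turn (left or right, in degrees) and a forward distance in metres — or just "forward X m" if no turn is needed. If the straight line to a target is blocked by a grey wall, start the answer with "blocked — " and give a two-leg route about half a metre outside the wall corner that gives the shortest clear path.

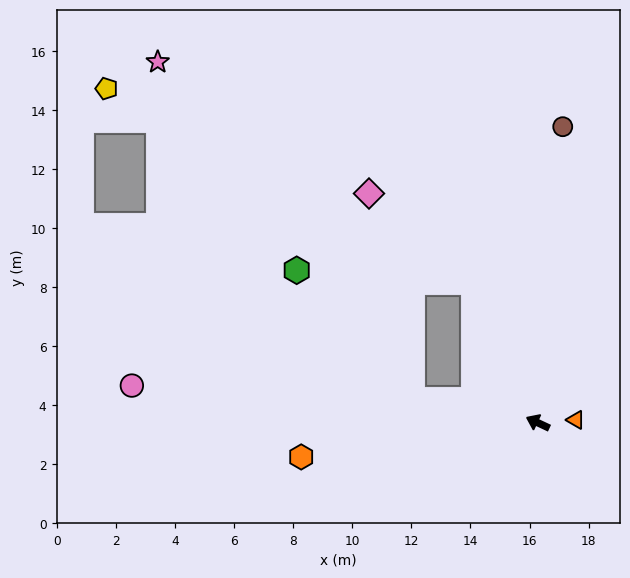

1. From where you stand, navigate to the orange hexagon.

turn left 33°, forward 8.1 m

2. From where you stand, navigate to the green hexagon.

blocked — turn left 14°, forward 4.3 m, then turn right 37°, forward 5.9 m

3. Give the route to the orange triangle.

turn right 151°, forward 1.3 m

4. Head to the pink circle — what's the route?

turn left 20°, forward 13.8 m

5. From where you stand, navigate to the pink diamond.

blocked — turn right 40°, forward 5.2 m, then turn left 25°, forward 4.6 m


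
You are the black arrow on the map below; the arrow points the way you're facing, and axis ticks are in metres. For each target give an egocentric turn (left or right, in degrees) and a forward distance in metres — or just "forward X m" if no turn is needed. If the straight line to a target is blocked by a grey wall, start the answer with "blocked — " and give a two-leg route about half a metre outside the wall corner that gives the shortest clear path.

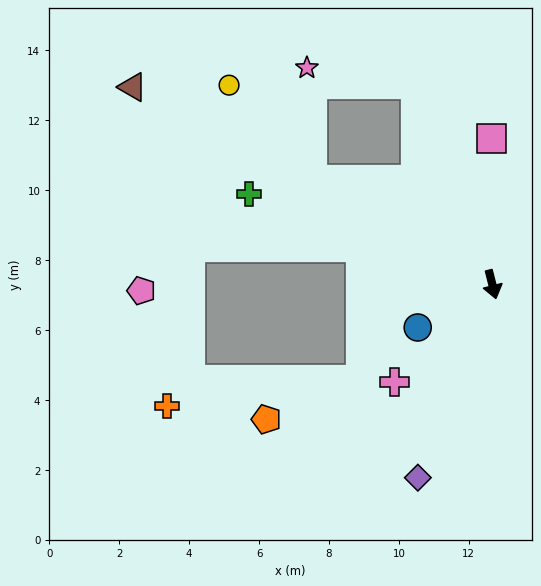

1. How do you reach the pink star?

blocked — turn right 134°, forward 5.9 m, then turn right 57°, forward 3.2 m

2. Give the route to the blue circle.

turn right 74°, forward 2.5 m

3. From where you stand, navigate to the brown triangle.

turn right 133°, forward 11.7 m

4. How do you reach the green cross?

turn right 125°, forward 7.4 m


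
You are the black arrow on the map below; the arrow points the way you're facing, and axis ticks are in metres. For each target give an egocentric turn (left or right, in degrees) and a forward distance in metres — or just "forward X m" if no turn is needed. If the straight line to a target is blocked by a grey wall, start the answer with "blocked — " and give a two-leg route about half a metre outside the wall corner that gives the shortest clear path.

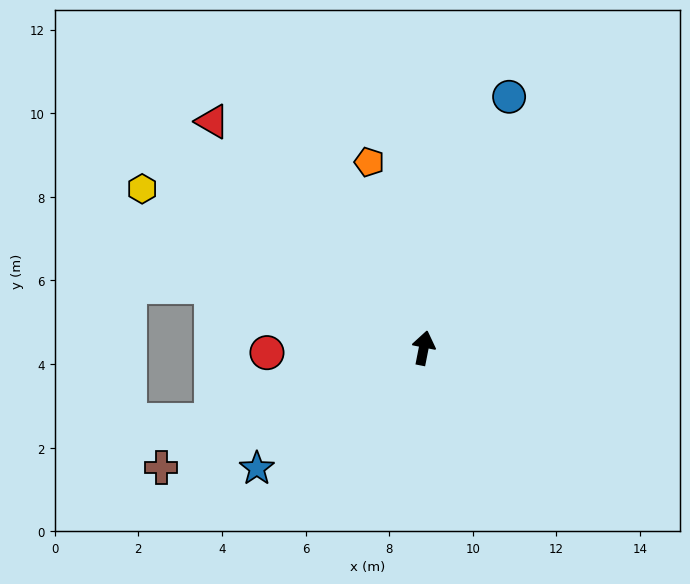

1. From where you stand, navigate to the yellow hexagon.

turn left 72°, forward 7.7 m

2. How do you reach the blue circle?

turn right 8°, forward 6.3 m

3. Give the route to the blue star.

turn left 137°, forward 4.9 m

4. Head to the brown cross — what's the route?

turn left 126°, forward 6.9 m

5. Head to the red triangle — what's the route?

turn left 54°, forward 7.4 m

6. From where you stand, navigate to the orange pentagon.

turn left 28°, forward 4.6 m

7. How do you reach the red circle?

turn left 103°, forward 3.8 m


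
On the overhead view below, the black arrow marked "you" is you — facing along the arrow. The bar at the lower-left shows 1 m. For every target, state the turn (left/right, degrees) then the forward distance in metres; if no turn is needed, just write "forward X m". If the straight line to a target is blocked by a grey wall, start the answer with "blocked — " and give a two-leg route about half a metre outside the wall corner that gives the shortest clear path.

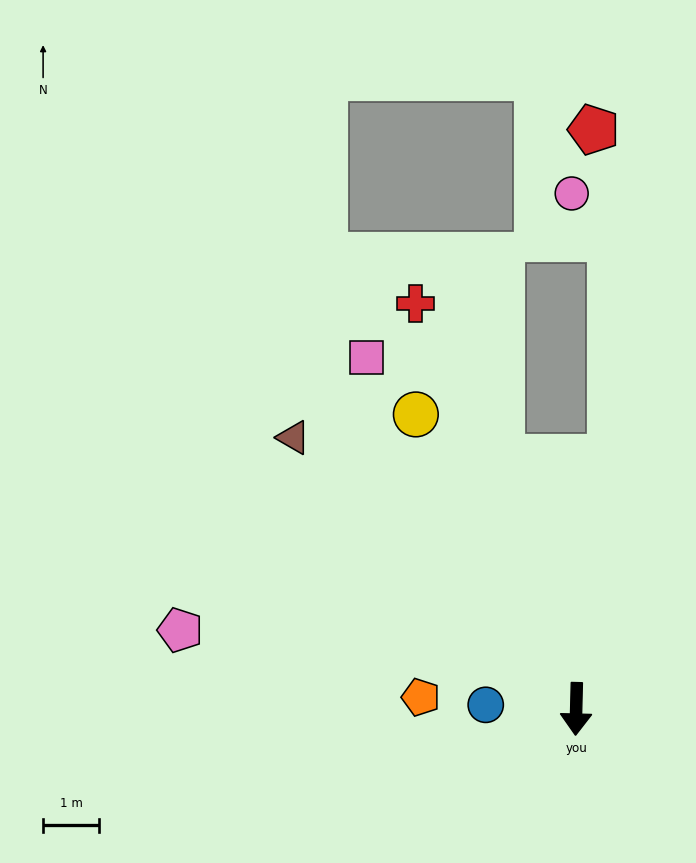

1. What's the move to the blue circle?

turn right 91°, forward 1.6 m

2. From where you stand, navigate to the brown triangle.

turn right 132°, forward 7.0 m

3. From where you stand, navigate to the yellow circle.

turn right 150°, forward 6.0 m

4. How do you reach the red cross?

turn right 157°, forward 7.8 m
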